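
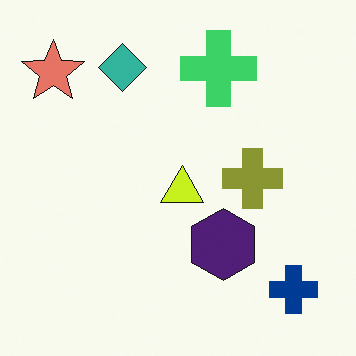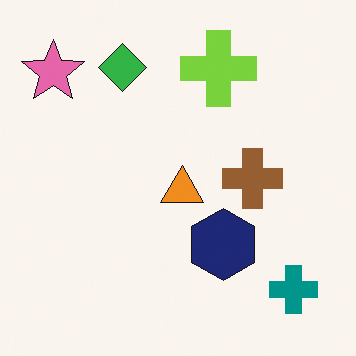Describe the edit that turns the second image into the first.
The image was hue-shifted slightly.

Every shape's color has rotated by the same amount around the hue wheel — a uniform hue shift.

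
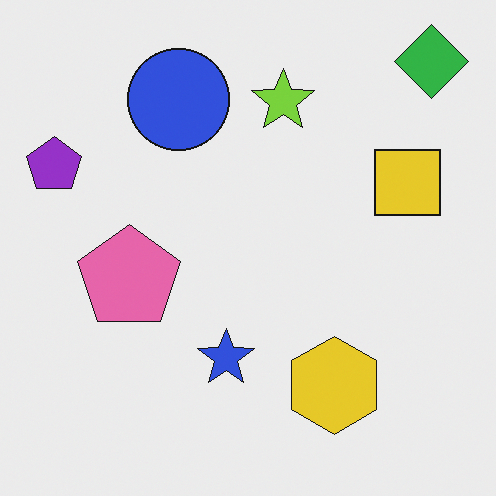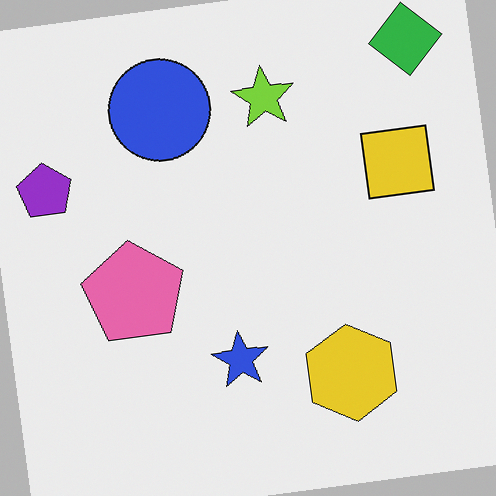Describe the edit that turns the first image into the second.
Rotated counter-clockwise by a few degrees.

Every shape is tilted by the same angle and the image corners show triangular fill wedges — a whole-image rotation by a non-right angle.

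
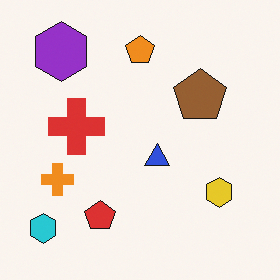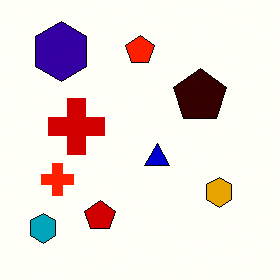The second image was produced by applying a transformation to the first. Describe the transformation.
It was boosted in contrast.

Tones are pushed away from mid-grey across the whole image — a global contrast change.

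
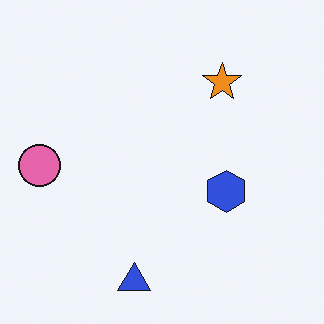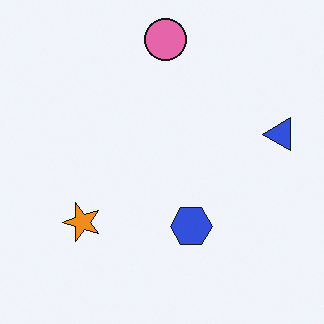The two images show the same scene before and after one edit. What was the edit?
The image was transposed (reflected across the top-left ↔ bottom-right diagonal).

Shapes have swapped their row and column positions — what was in the top-right is now in the bottom-left — a diagonal reflection.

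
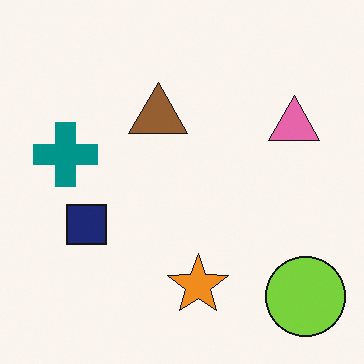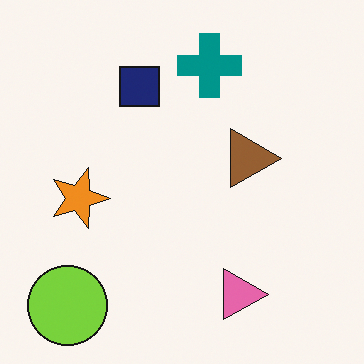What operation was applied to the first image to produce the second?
The image was rotated 90° clockwise.

The lime circle sits in the bottom-right of the first image and the bottom-left of the second — consistent with a whole-image 90° clockwise rotation.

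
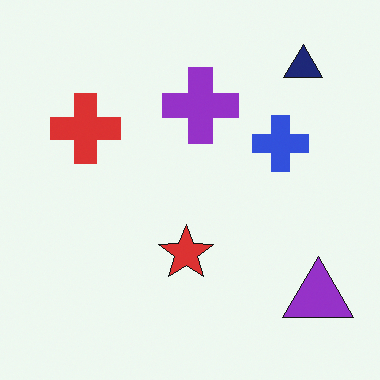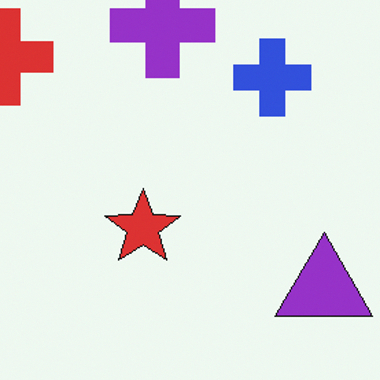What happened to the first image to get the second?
The second image is the first cropped to a modestly smaller region and rescaled.

The visible shapes are larger and the field of view is narrower; shapes near the original edges may be partly or wholly outside the frame — a crop-and-rescale.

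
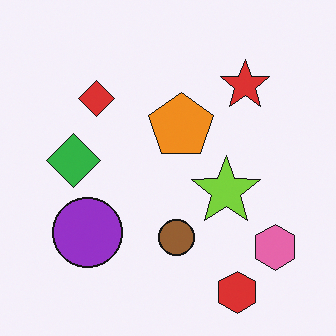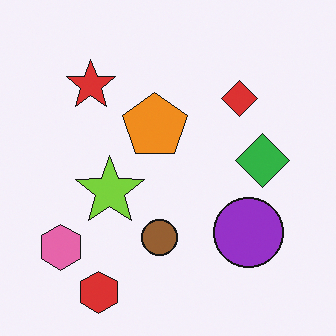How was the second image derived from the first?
Flipped horizontally (left ↔ right).

The pink hexagon is in the bottom-right of the first image and the bottom-left of the second — shapes on opposite sides of the vertical midline have swapped in a mirror flip.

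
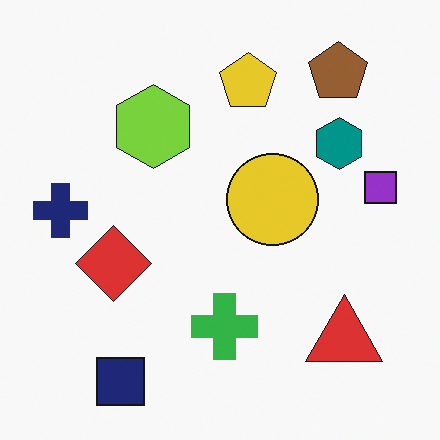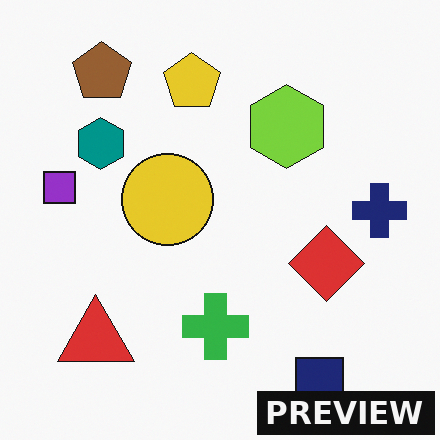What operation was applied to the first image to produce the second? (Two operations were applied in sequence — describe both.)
The second image is the first flipped horizontally (left ↔ right), then watermarked with the text "PREVIEW" in the lower-right corner.

The purple square is in the right of the first image and the left of the second — shapes on opposite sides of the vertical midline have swapped in a mirror flip. A dark label reading "PREVIEW" appears in the lower-right corner.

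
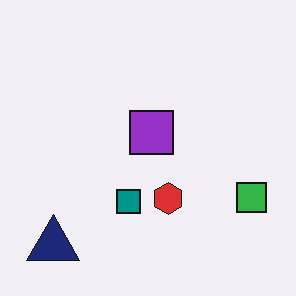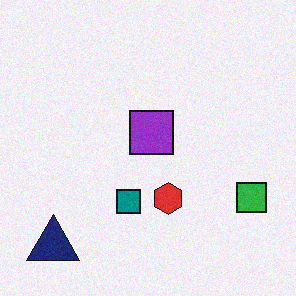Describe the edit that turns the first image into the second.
The second image is the first degraded with subtle gaussian noise.

Random speckle covers the whole image, including the flat background.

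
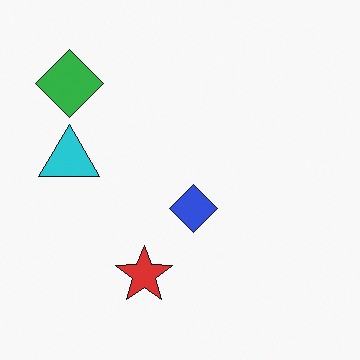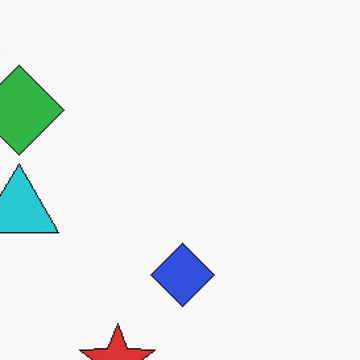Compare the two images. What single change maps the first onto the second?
The image was cropped slightly and scaled back up.

The visible shapes are larger and the field of view is narrower; shapes near the original edges may be partly or wholly outside the frame — a crop-and-rescale.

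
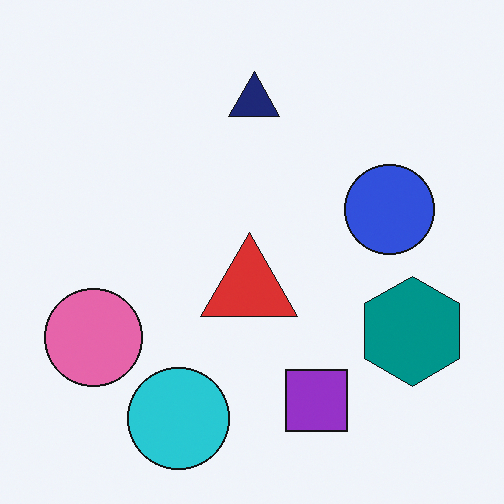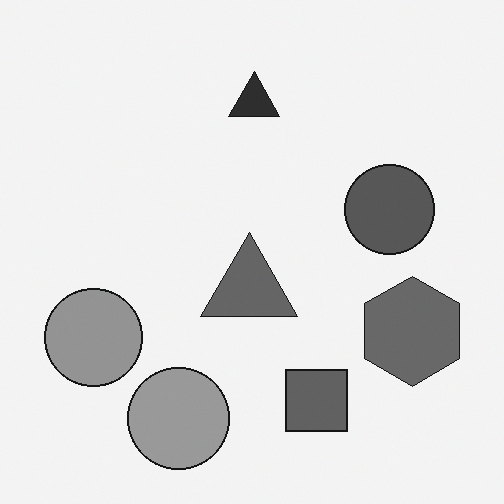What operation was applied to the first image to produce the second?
The second image is the first converted to grayscale.

All color is removed — every shape is now a shade of grey.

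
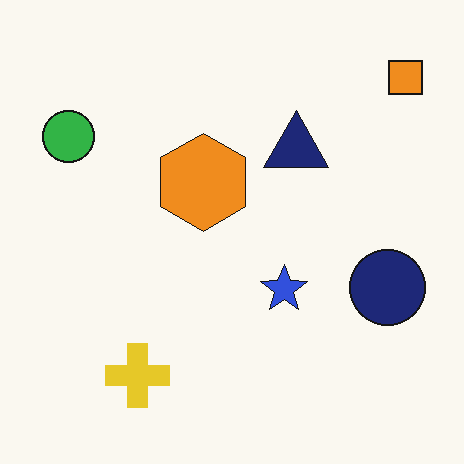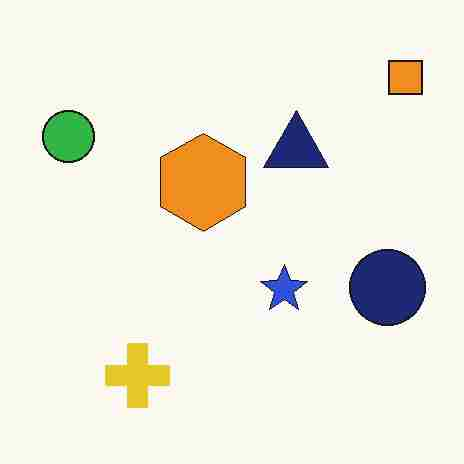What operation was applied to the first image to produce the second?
It was heavily JPEG-compressed with obvious blocking artifacts.

Blocky 8×8 compression artifacts appear around shape edges and the flat background shows ringing — characteristic JPEG degradation.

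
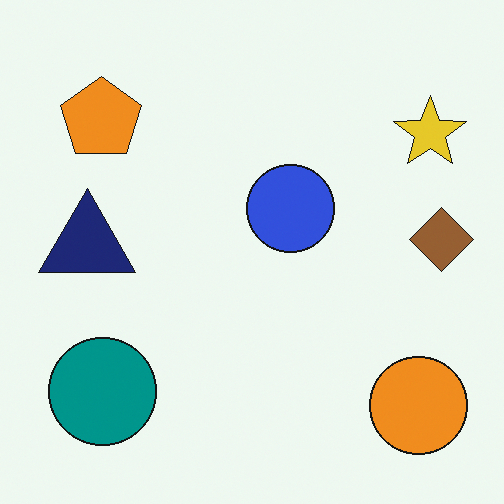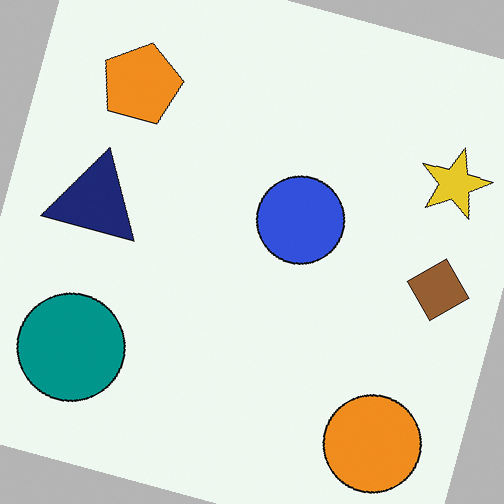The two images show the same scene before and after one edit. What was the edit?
Rotated clockwise by a clearly visible amount.

Every shape is tilted by the same angle and the image corners show triangular fill wedges — a whole-image rotation by a non-right angle.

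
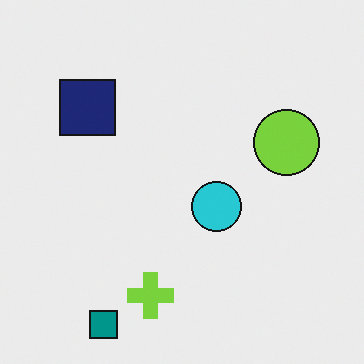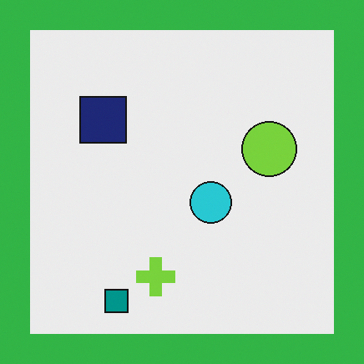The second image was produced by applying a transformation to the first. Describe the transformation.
Framed with a green border.

A solid green frame runs around the edge of the second image, with the content slightly shrunk inside it.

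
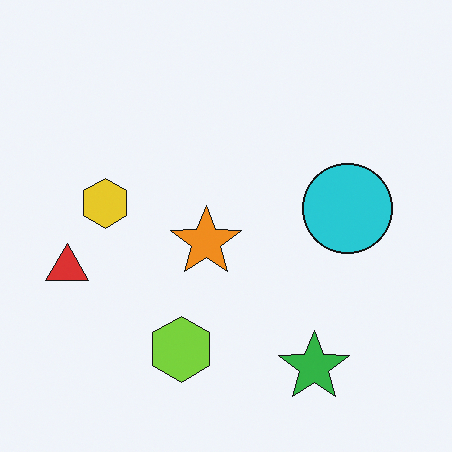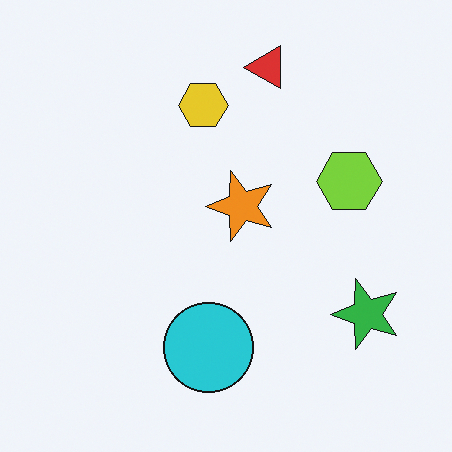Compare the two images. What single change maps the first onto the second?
Transposed (reflected across the top-left ↔ bottom-right diagonal).

Shapes have swapped their row and column positions — what was in the top-right is now in the bottom-left — a diagonal reflection.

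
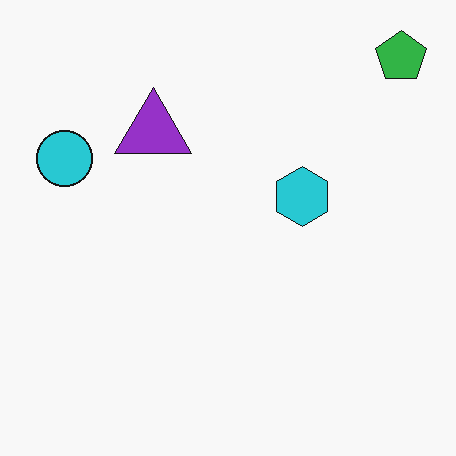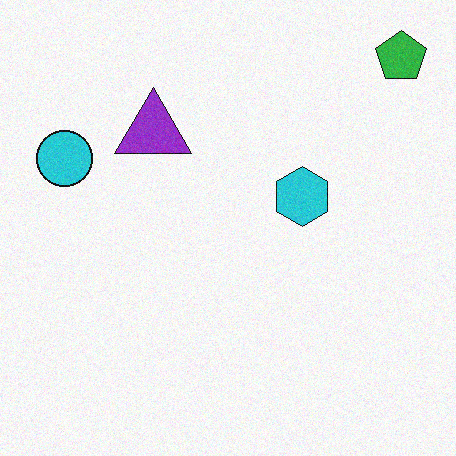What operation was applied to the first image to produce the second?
The transformation is: degraded with light additive noise.

Random speckle covers the whole image, including the flat background.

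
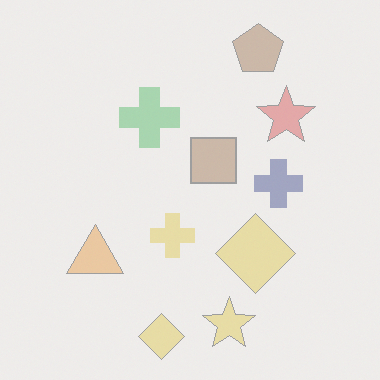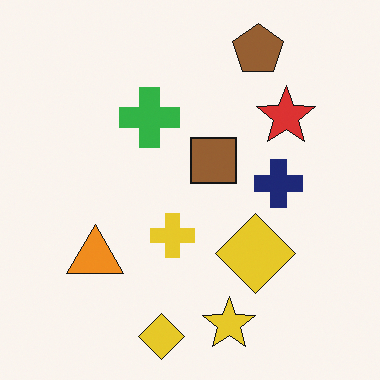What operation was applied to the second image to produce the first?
The image was given much lower contrast.

Tones are pushed toward mid-grey across the whole image — a global contrast change.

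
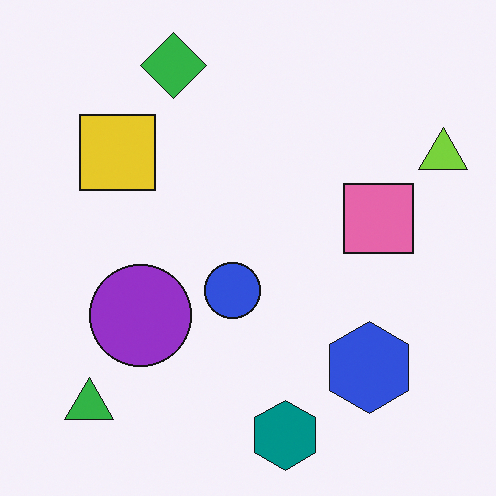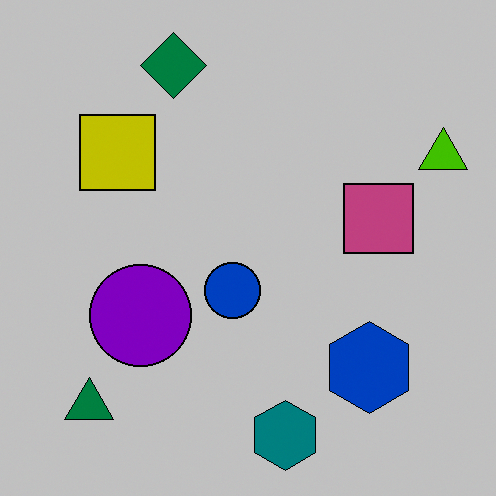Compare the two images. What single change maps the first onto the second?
The transformation is: aggressively posterized.

Each flat color has snapped to a coarser quantized level — most visibly, the near-white background has dropped to a flat grey.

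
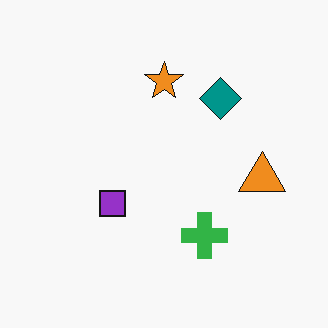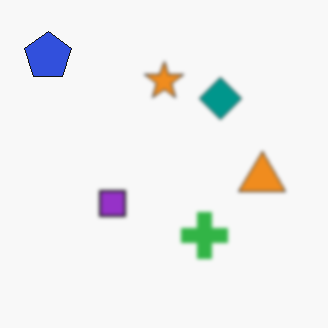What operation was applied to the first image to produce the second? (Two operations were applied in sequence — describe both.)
The second image is the first lightly blurred, then overlaid with an additional blue pentagon.

Shape edges and outlines are uniformly softened across the whole image. A blue pentagon appears in the second image that is absent from the first.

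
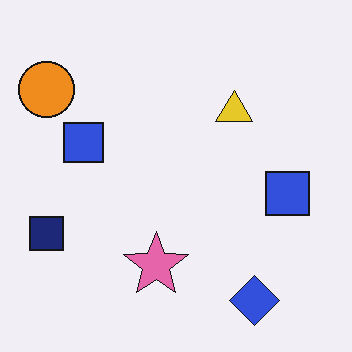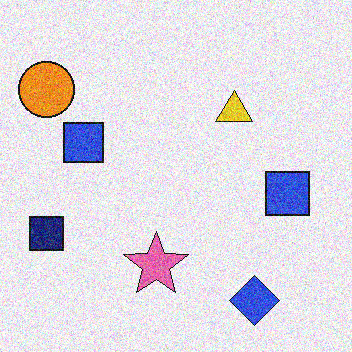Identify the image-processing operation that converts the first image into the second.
The image was degraded with strong gaussian noise.

Random speckle covers the whole image, including the flat background.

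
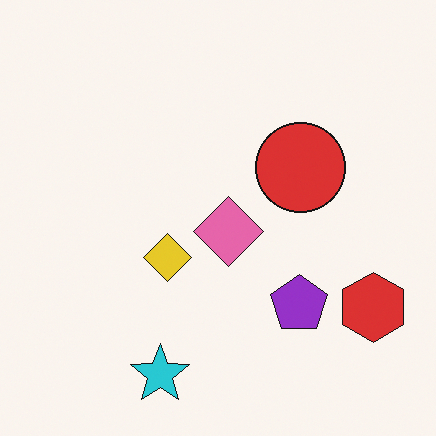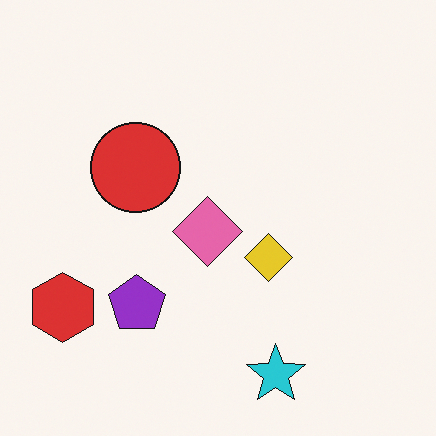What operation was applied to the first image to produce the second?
Flipped horizontally (left ↔ right).

The red hexagon is in the bottom-right of the first image and the bottom-left of the second — shapes on opposite sides of the vertical midline have swapped in a mirror flip.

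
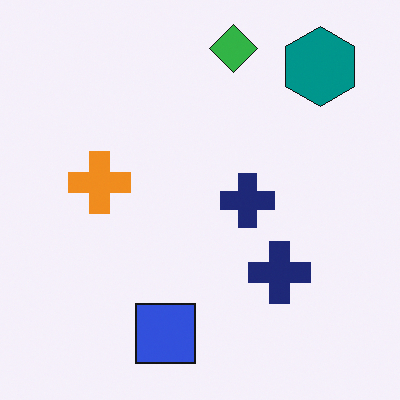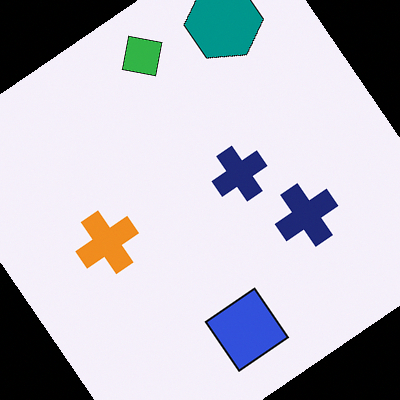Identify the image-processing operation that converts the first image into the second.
The transformation is: rotated counter-clockwise by a large amount — several tens of degrees.

Every shape is tilted by the same angle and the image corners show triangular fill wedges — a whole-image rotation by a non-right angle.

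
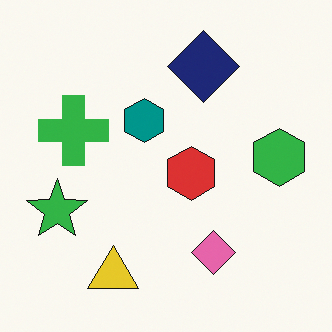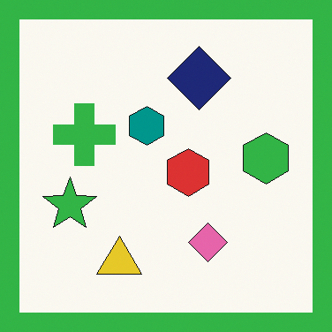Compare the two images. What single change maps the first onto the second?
The image was framed with a green border.

A solid green frame runs around the edge of the second image, with the content slightly shrunk inside it.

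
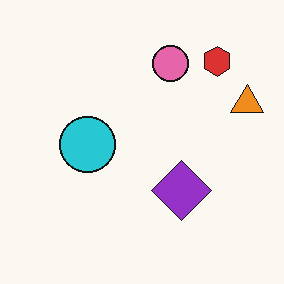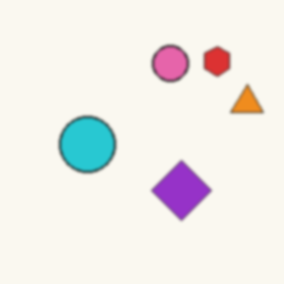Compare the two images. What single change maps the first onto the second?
This is the original image given a subtle gaussian blur.

Shape edges and outlines are uniformly softened across the whole image.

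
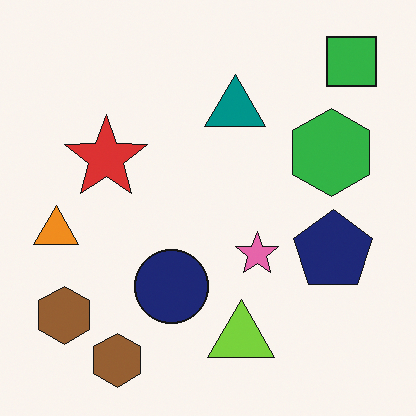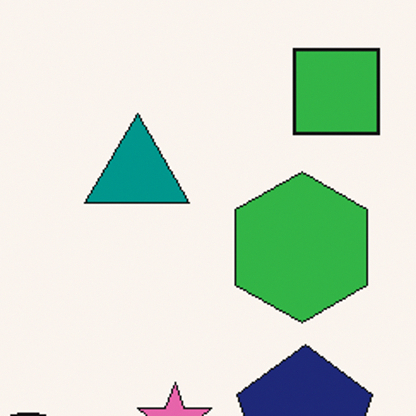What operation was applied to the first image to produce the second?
The image was cropped tightly and scaled back up.

The visible shapes are larger and the field of view is narrower; shapes near the original edges may be partly or wholly outside the frame — a crop-and-rescale.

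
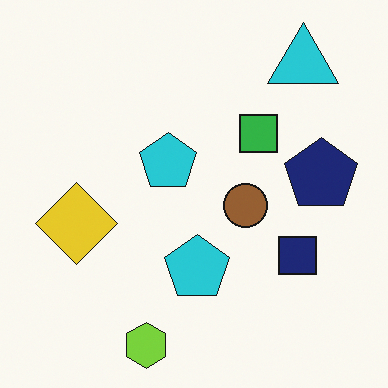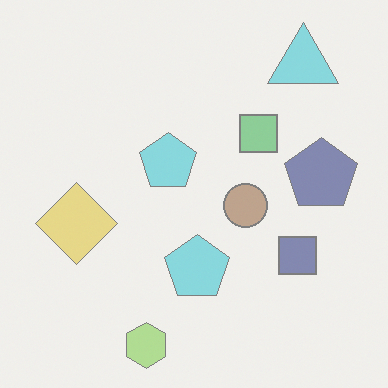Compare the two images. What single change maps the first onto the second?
Given much lower contrast.

Tones are pushed toward mid-grey across the whole image — a global contrast change.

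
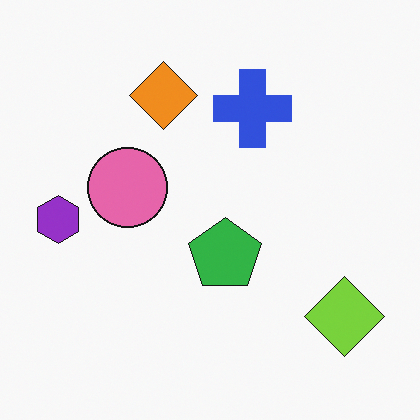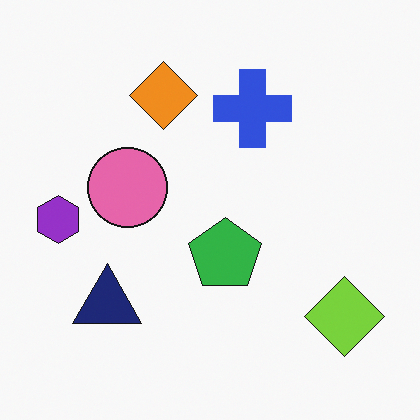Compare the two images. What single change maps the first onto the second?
Overlaid with an additional navy triangle.

A navy triangle appears in the second image that is absent from the first.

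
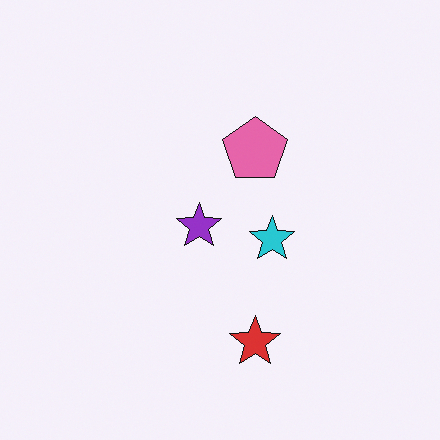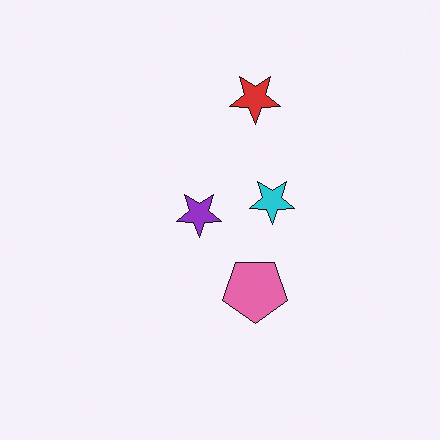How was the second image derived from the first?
The second image is the first flipped vertically (top ↔ bottom).

The red star is in the bottom of the first image and the top of the second — shapes on opposite sides of the horizontal midline have swapped in a mirror flip.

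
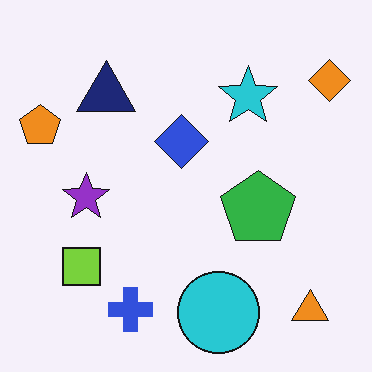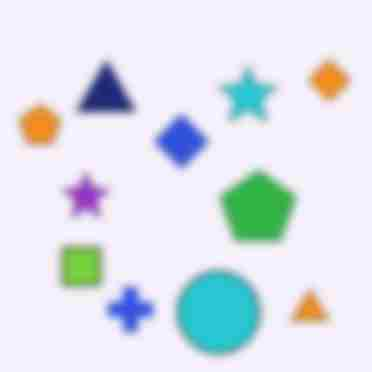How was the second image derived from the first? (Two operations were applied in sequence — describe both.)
Noticeably gaussian-blurred, then heavily JPEG-compressed with obvious blocking artifacts.

Shape edges and outlines are uniformly softened across the whole image. Blocky 8×8 compression artifacts appear around shape edges and the flat background shows ringing — characteristic JPEG degradation.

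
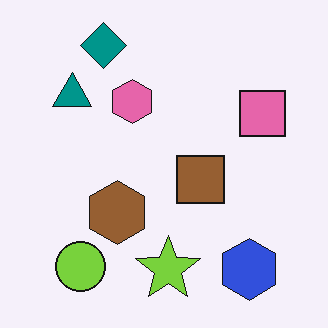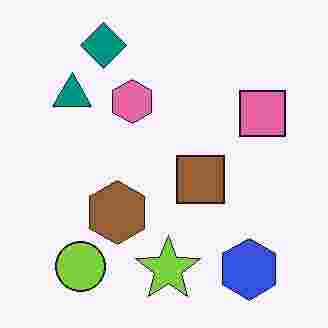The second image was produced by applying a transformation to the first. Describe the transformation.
The transformation is: degraded with heavy JPEG compression.

Blocky 8×8 compression artifacts appear around shape edges and the flat background shows ringing — characteristic JPEG degradation.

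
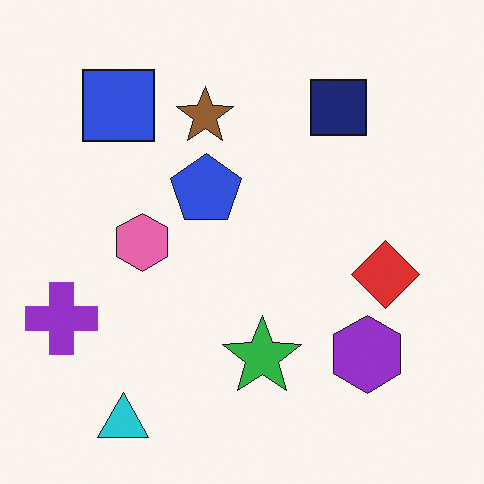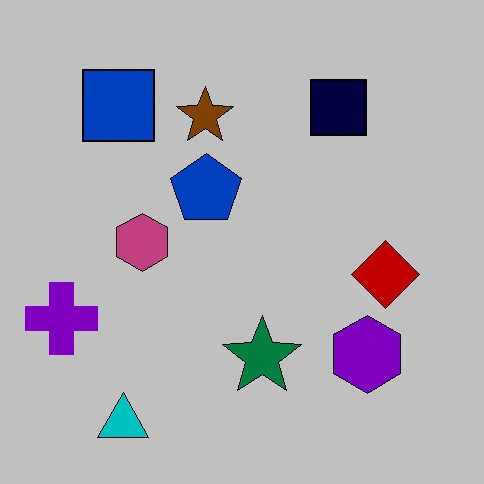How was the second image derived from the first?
The transformation is: aggressively posterized.

Each flat color has snapped to a coarser quantized level — most visibly, the near-white background has dropped to a flat grey.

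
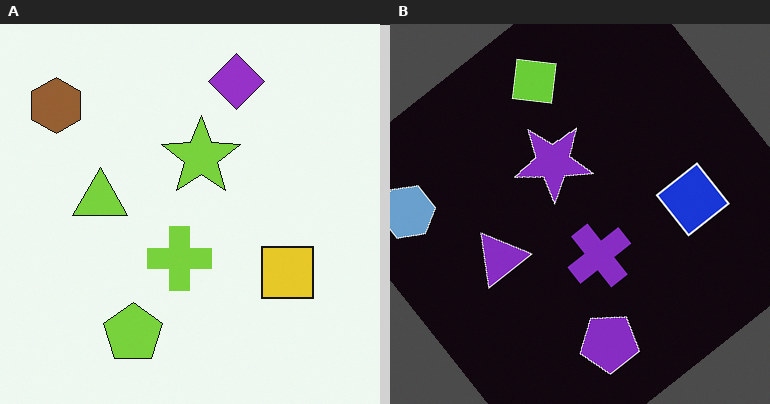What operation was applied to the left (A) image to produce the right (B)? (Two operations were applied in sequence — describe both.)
It was rotated counter-clockwise by a large amount — several tens of degrees, then color-inverted (negative).

Every shape is tilted by the same angle and the image corners show triangular fill wedges — a whole-image rotation by a non-right angle. The light background has become dark and every shape's color is its complement — a photographic negative.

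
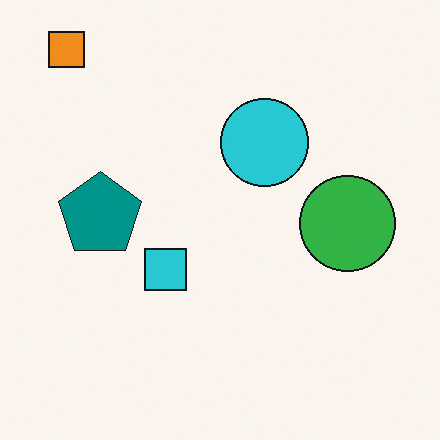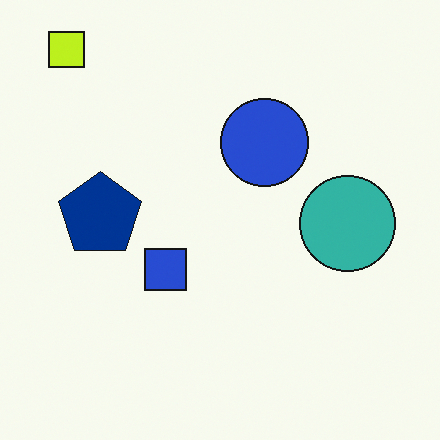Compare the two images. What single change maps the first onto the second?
This is the original image hue-shifted slightly.

Every shape's color has rotated by the same amount around the hue wheel — a uniform hue shift.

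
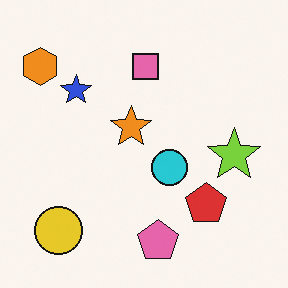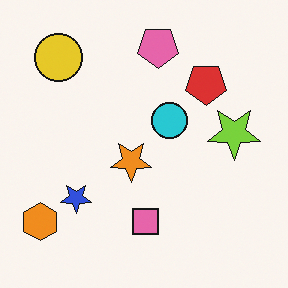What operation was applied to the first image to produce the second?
The second image is the first flipped vertically (top ↔ bottom).

The pink pentagon is in the bottom of the first image and the top of the second — shapes on opposite sides of the horizontal midline have swapped in a mirror flip.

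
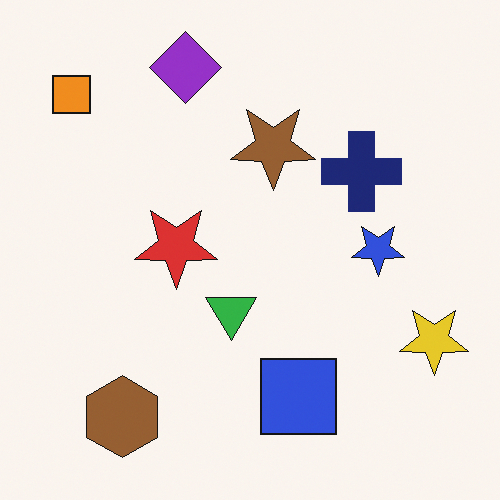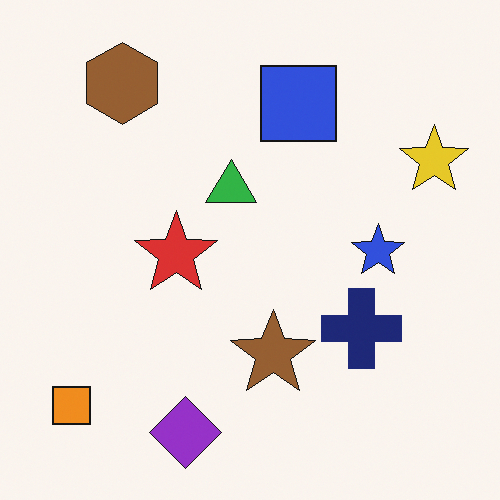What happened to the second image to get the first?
This is the original image flipped vertically (top ↔ bottom).

The purple diamond is in the bottom of the second image and the top of the first — shapes on opposite sides of the horizontal midline have swapped in a mirror flip.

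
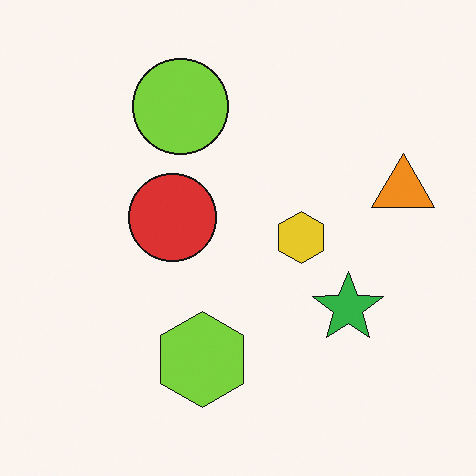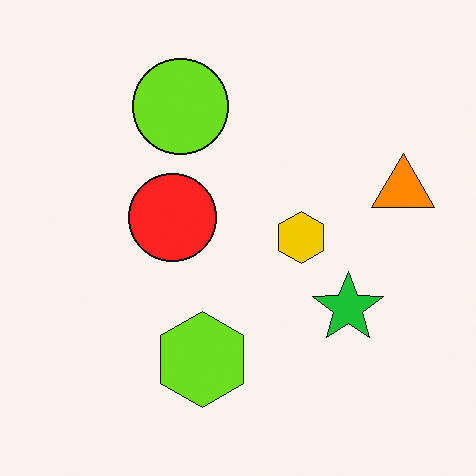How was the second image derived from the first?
The image was slightly oversaturated.

All colors are more vivid — a global saturation change.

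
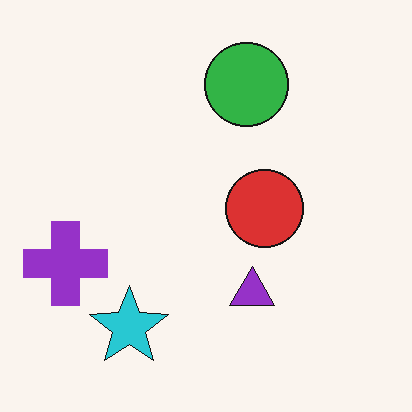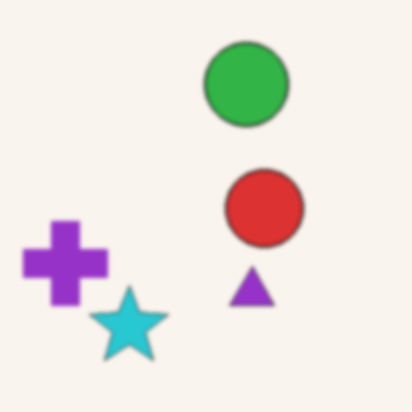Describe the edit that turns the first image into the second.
The image was given a subtle gaussian blur.

Shape edges and outlines are uniformly softened across the whole image.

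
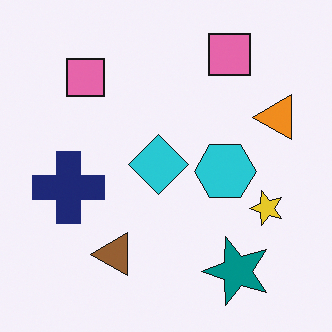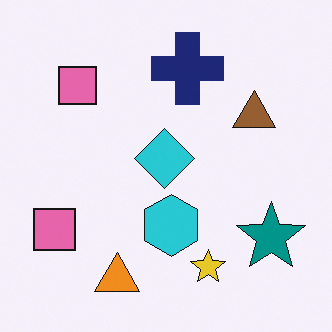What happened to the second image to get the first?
It was transposed (reflected across the top-left ↔ bottom-right diagonal).

Shapes have swapped their row and column positions — what was in the top-right is now in the bottom-left — a diagonal reflection.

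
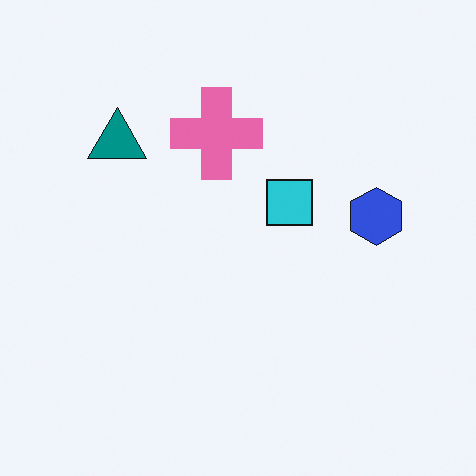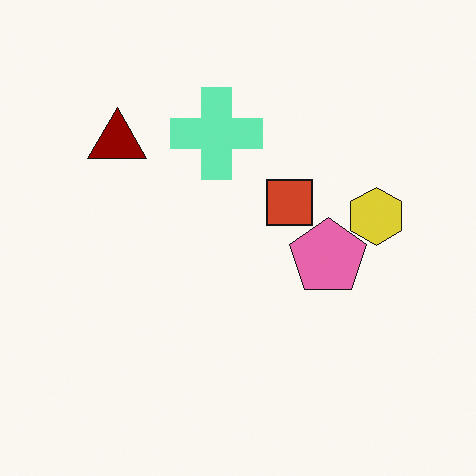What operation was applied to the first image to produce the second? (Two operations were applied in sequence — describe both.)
It was hue-shifted by a large amount, then overlaid with an additional pink pentagon.

Every shape's color has rotated by the same amount around the hue wheel — a uniform hue shift. A pink pentagon appears in the second image that is absent from the first.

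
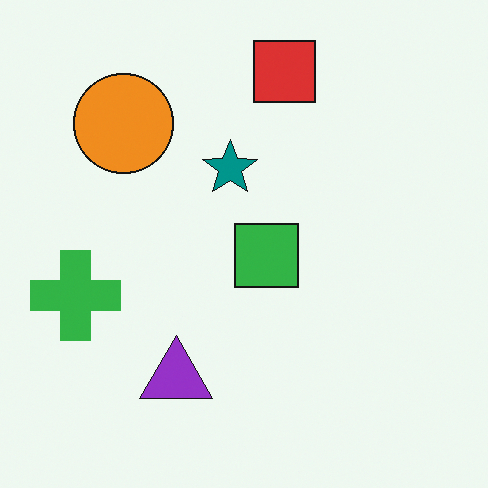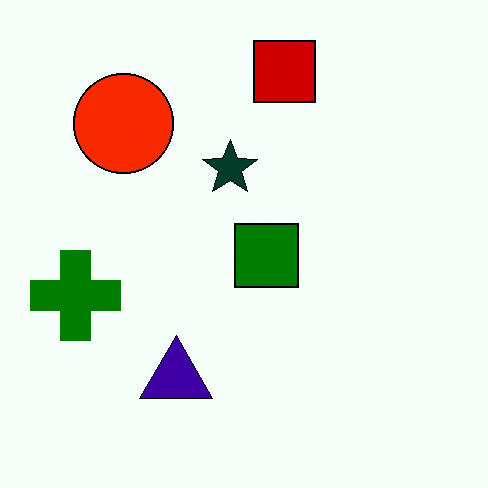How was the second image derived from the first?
The image was boosted in contrast.

Tones are pushed away from mid-grey across the whole image — a global contrast change.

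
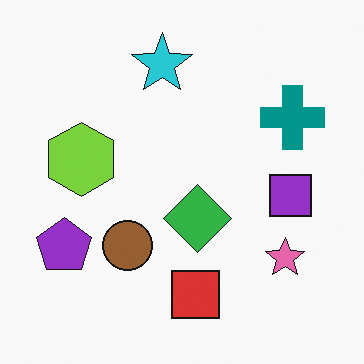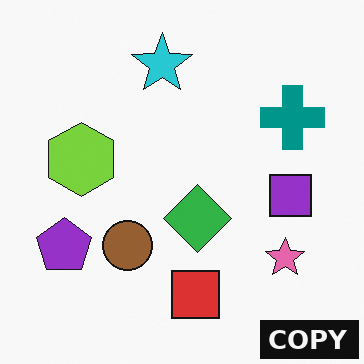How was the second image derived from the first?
The transformation is: watermarked with the text "COPY" in the lower-right corner.

A dark label reading "COPY" appears in the lower-right corner.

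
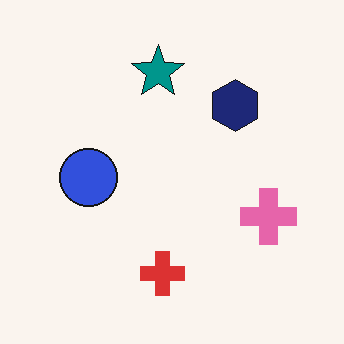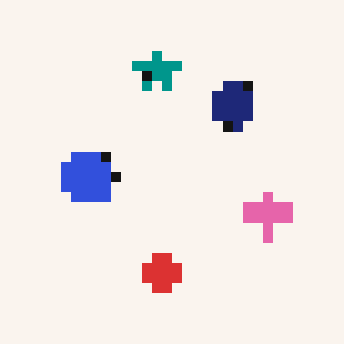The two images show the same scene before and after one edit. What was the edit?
The image was heavily pixelated into large blocks.

Shapes are reduced to large square blocks; fine edges and outlines are lost — a downscale-then-upscale (mosaic) effect.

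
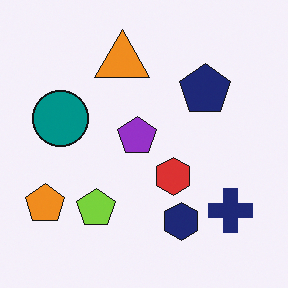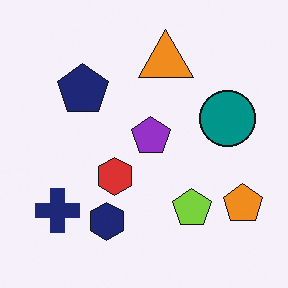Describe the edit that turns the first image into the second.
It was flipped horizontally (left ↔ right).

The orange pentagon is in the bottom-left of the first image and the bottom-right of the second — shapes on opposite sides of the vertical midline have swapped in a mirror flip.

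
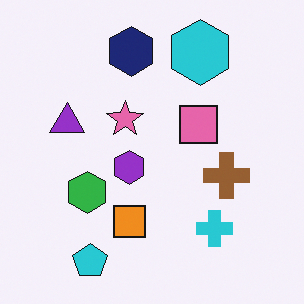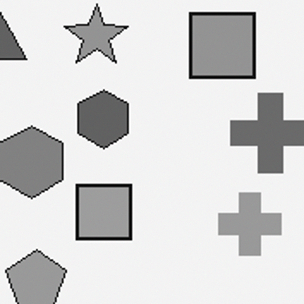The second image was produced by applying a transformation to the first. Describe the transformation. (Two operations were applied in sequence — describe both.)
It was converted to grayscale, then cropped to a noticeably smaller region and rescaled.

All color is removed — every shape is now a shade of grey. The visible shapes are larger and the field of view is narrower; shapes near the original edges may be partly or wholly outside the frame — a crop-and-rescale.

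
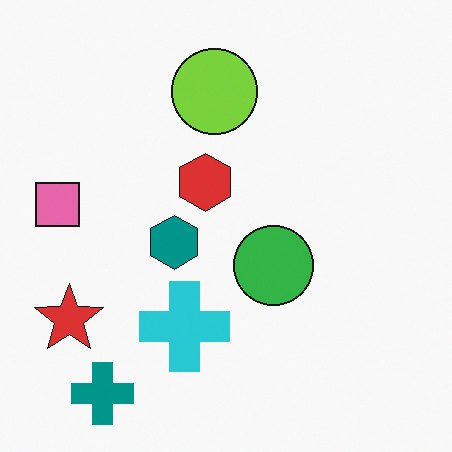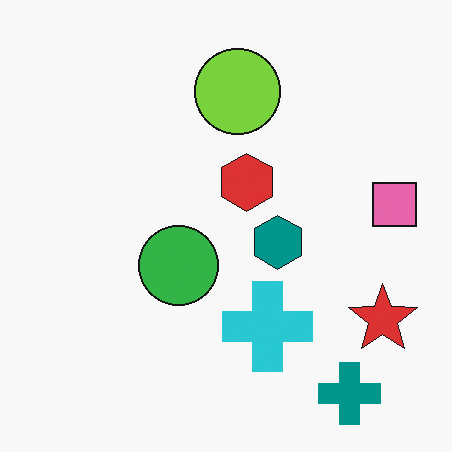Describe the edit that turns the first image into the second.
This is the original image flipped horizontally (left ↔ right).

The pink square is in the left of the first image and the right of the second — shapes on opposite sides of the vertical midline have swapped in a mirror flip.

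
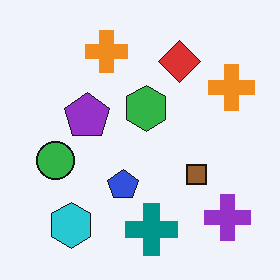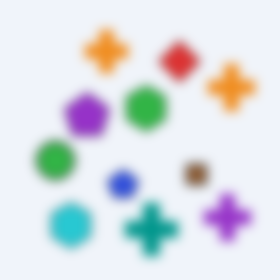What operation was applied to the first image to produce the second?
This is the original image strongly gaussian-blurred.

Shape edges and outlines are uniformly softened across the whole image.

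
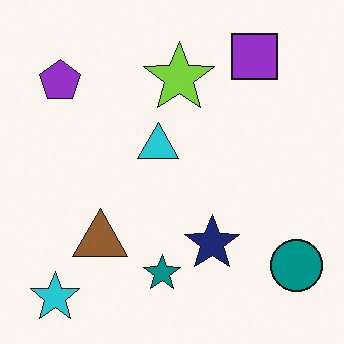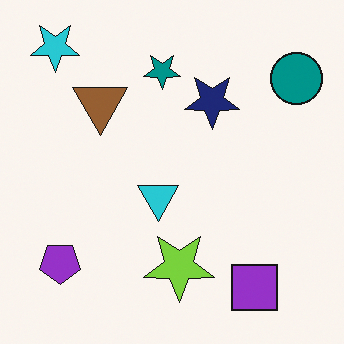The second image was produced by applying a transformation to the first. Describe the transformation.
It was flipped vertically (top ↔ bottom).

The cyan star is in the bottom-left of the first image and the top-left of the second — shapes on opposite sides of the horizontal midline have swapped in a mirror flip.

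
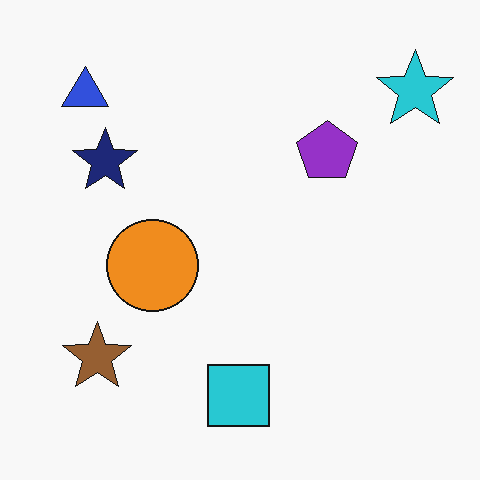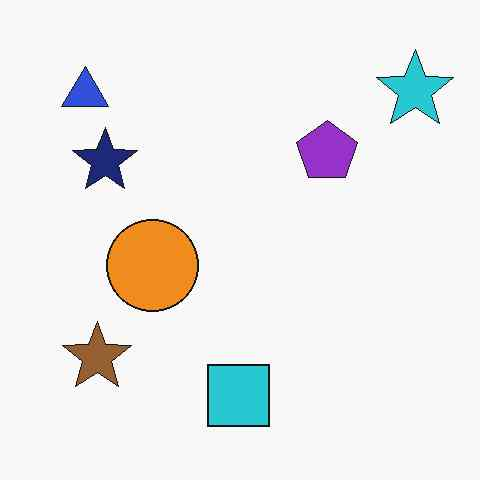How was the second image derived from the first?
This is the original image JPEG-compressed with visible artifacts.

Blocky 8×8 compression artifacts appear around shape edges and the flat background shows ringing — characteristic JPEG degradation.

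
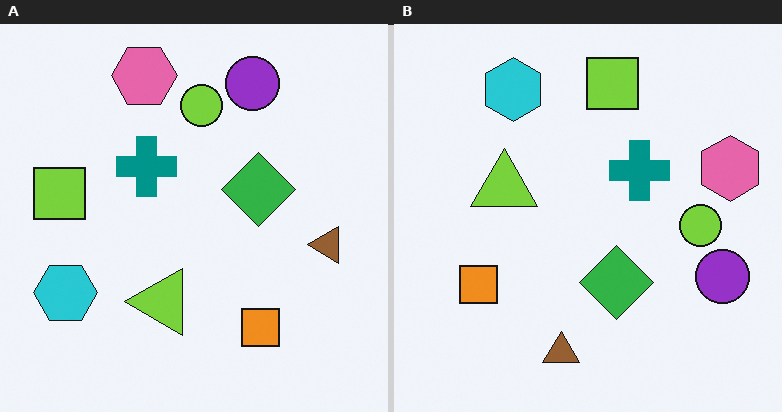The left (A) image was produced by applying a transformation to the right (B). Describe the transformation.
The image was rotated 90° counter-clockwise.

The pink hexagon sits in the right of the right (B) image and the top of the left (A) — consistent with a whole-image 90° counter-clockwise rotation.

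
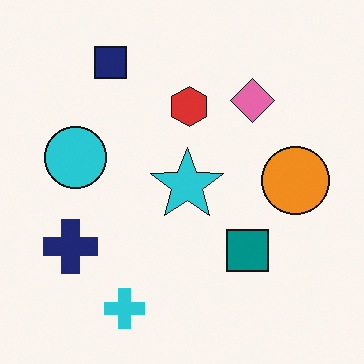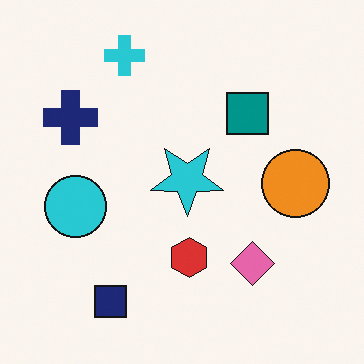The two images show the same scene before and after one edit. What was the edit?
It was flipped vertically (top ↔ bottom).

The cyan cross is in the bottom of the first image and the top of the second — shapes on opposite sides of the horizontal midline have swapped in a mirror flip.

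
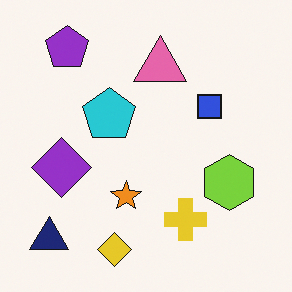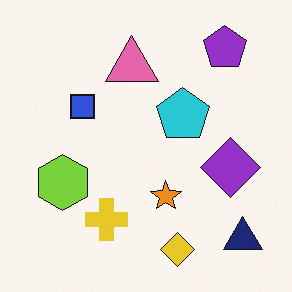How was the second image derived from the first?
It was flipped horizontally (left ↔ right).

The navy triangle is in the bottom-left of the first image and the bottom-right of the second — shapes on opposite sides of the vertical midline have swapped in a mirror flip.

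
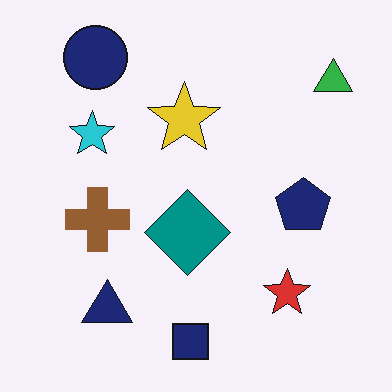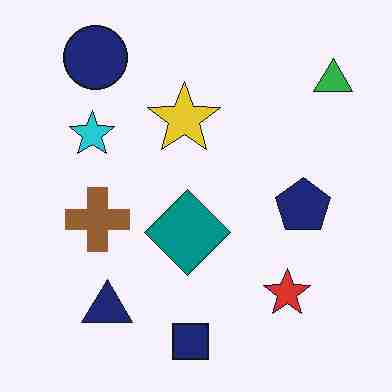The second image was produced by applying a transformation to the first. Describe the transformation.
The transformation is: heavily JPEG-compressed with obvious blocking artifacts.

Blocky 8×8 compression artifacts appear around shape edges and the flat background shows ringing — characteristic JPEG degradation.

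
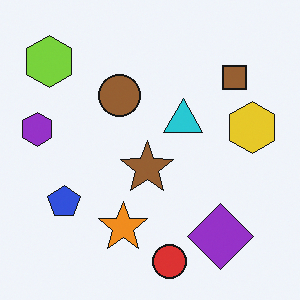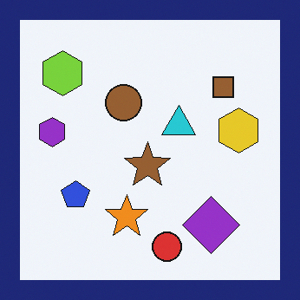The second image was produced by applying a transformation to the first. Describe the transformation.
The second image is the first framed with a navy border.

A solid navy frame runs around the edge of the second image, with the content slightly shrunk inside it.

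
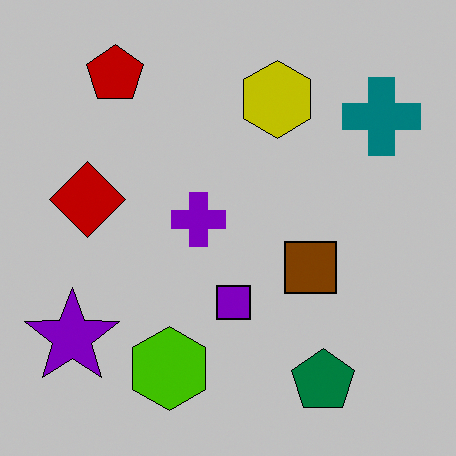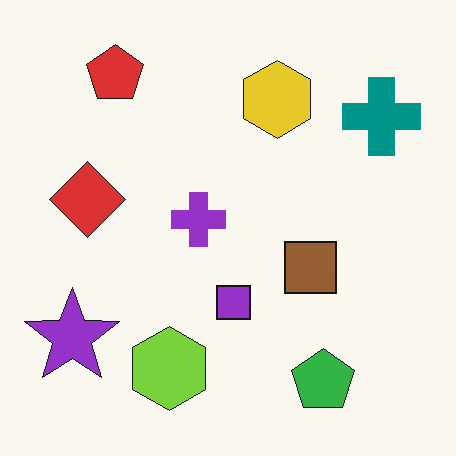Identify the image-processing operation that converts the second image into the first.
The first image is the second heavily posterized to just a handful of flat colors.

Each flat color has snapped to a coarser quantized level — most visibly, the near-white background has dropped to a flat grey.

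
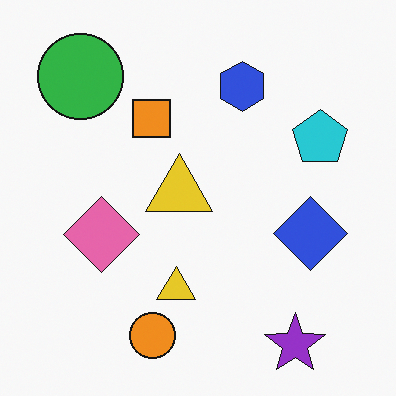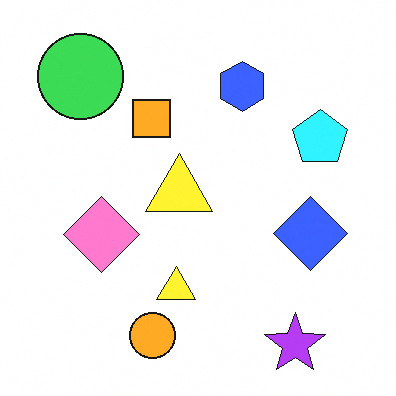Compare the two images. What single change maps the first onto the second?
The second image is the first brightened a little.

Every pixel — background and shapes alike — is uniformly brightened.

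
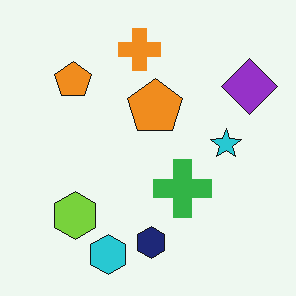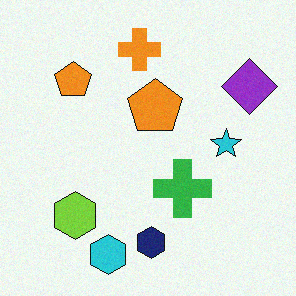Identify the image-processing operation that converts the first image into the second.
The second image is the first degraded with light additive noise.

Random speckle covers the whole image, including the flat background.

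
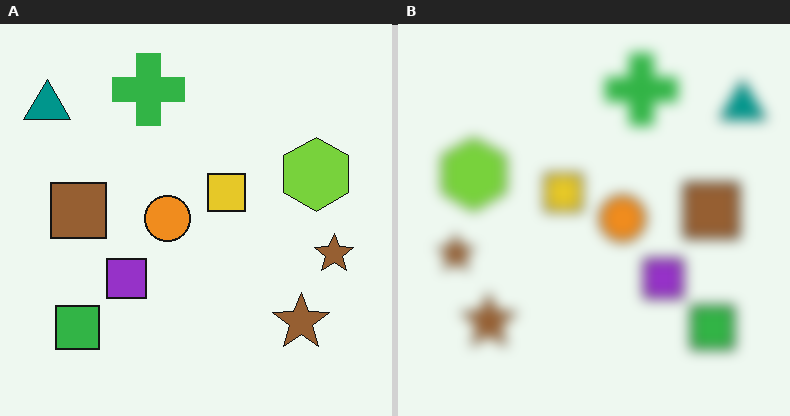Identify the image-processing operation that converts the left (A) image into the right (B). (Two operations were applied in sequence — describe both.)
Flipped horizontally (left ↔ right), then strongly gaussian-blurred.

The teal triangle is in the top-left of the left (A) image and the top-right of the right (B) — shapes on opposite sides of the vertical midline have swapped in a mirror flip. Shape edges and outlines are uniformly softened across the whole image.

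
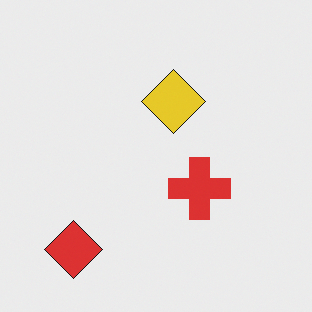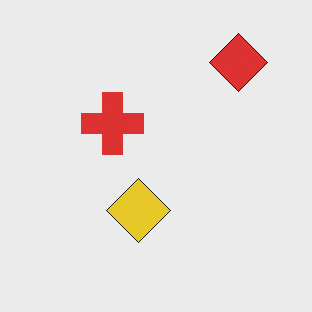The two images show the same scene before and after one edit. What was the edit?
The image was rotated 180°.

The red diamond sits in the bottom-left of the first image and the top-right of the second — consistent with a whole-image 180° rotation.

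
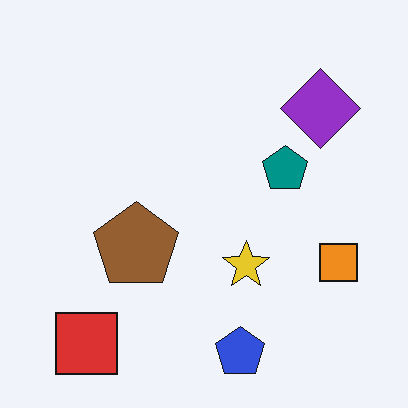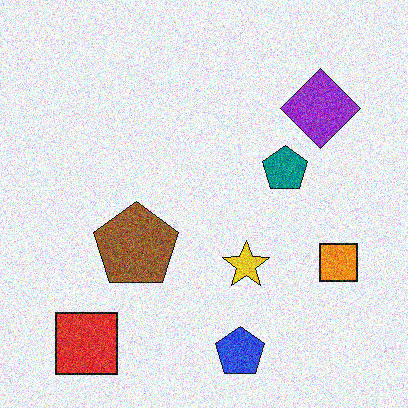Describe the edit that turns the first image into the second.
Degraded with strong gaussian noise.

Random speckle covers the whole image, including the flat background.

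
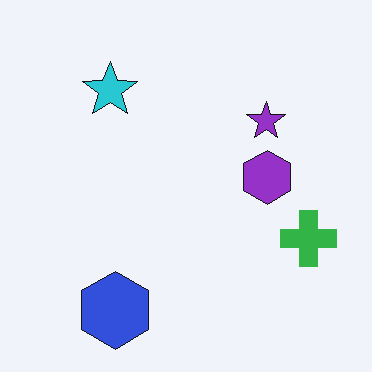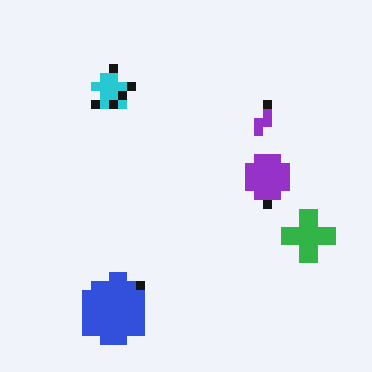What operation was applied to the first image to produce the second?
The transformation is: heavily pixelated into large blocks.

Shapes are reduced to large square blocks; fine edges and outlines are lost — a downscale-then-upscale (mosaic) effect.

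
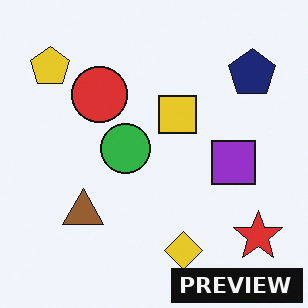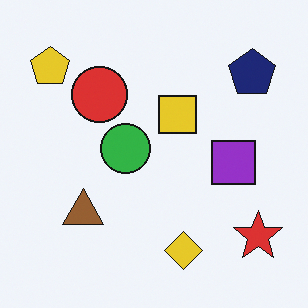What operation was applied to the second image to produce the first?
It was watermarked with the text "PREVIEW" in the lower-right corner.

A dark label reading "PREVIEW" appears in the lower-right corner.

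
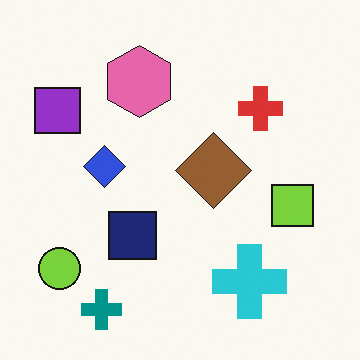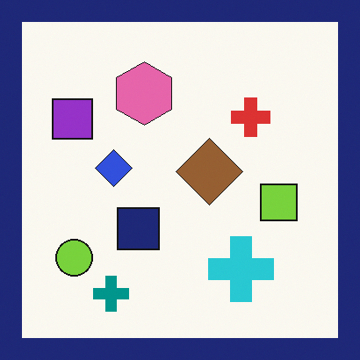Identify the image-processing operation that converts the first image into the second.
Framed with a navy border.

A solid navy frame runs around the edge of the second image, with the content slightly shrunk inside it.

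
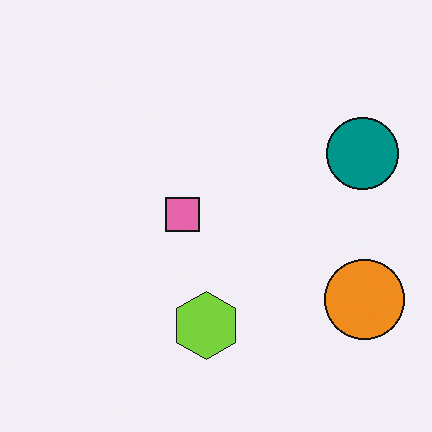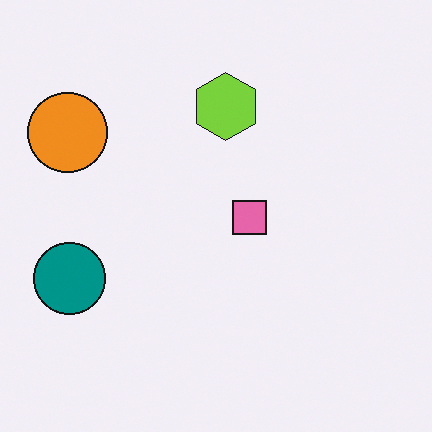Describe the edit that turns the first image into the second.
The transformation is: rotated 180°.

The orange circle sits in the bottom-right of the first image and the top-left of the second — consistent with a whole-image 180° rotation.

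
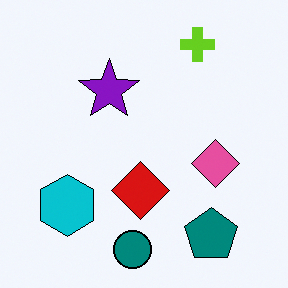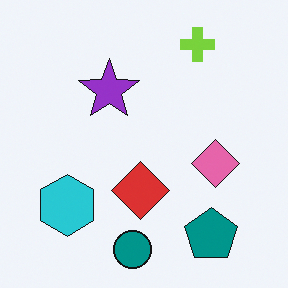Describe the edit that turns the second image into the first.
This is the original image given slightly increased contrast.

Tones are pushed away from mid-grey across the whole image — a global contrast change.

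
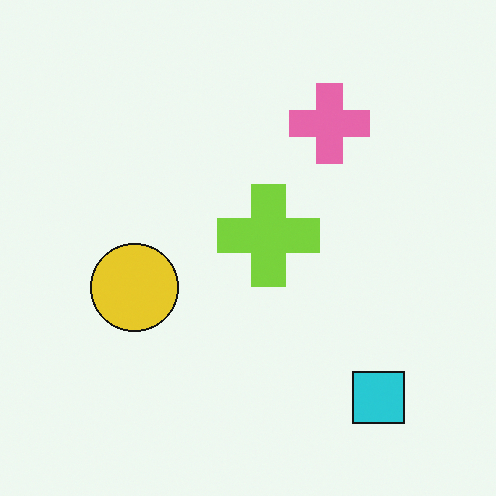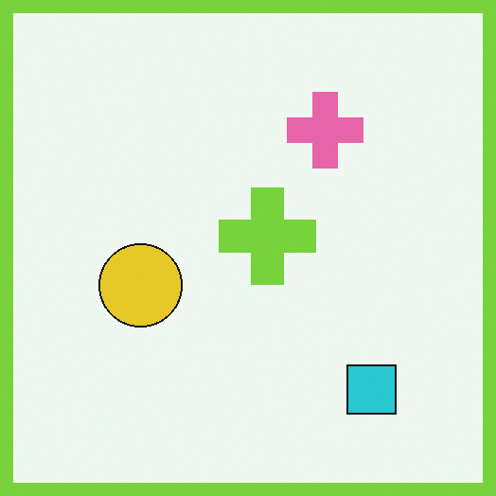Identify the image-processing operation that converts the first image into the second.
This is the original image framed with a lime border.

A solid lime frame runs around the edge of the second image, with the content slightly shrunk inside it.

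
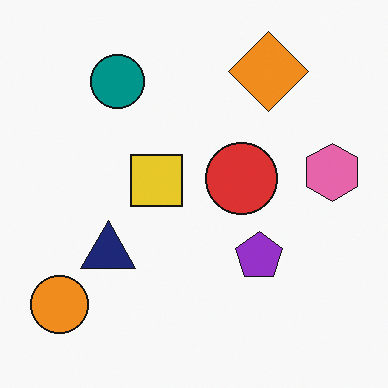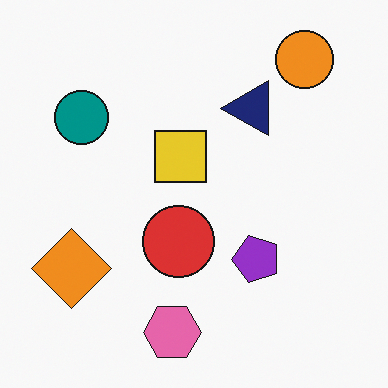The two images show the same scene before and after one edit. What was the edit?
Transposed (reflected across the top-left ↔ bottom-right diagonal).

Shapes have swapped their row and column positions — what was in the top-right is now in the bottom-left — a diagonal reflection.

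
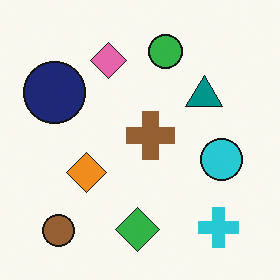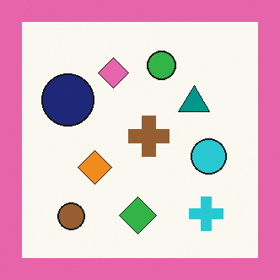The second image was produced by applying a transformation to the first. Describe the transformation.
This is the original image framed with a pink border.

A solid pink frame runs around the edge of the second image, with the content slightly shrunk inside it.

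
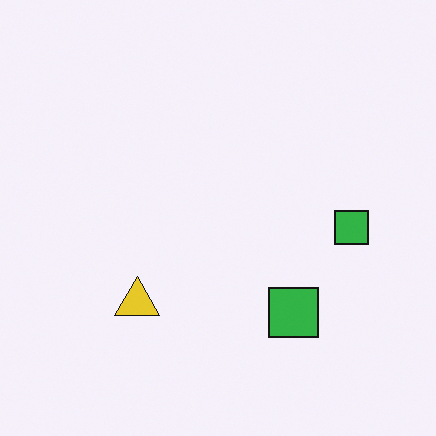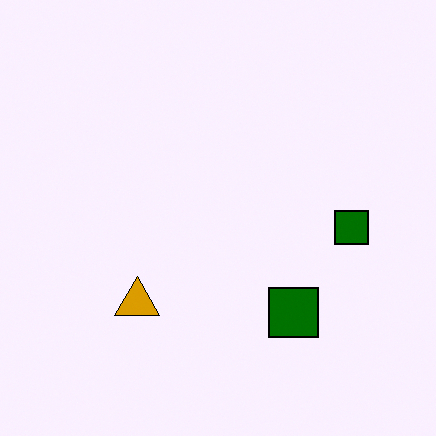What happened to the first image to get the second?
The second image is the first given much higher contrast.

Tones are pushed away from mid-grey across the whole image — a global contrast change.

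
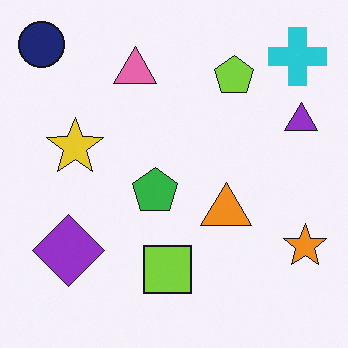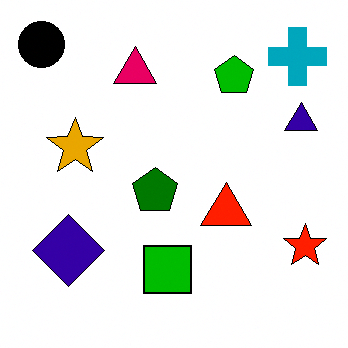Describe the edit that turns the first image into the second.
It was boosted in contrast.

Tones are pushed away from mid-grey across the whole image — a global contrast change.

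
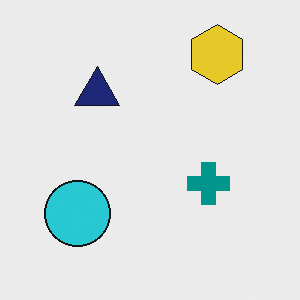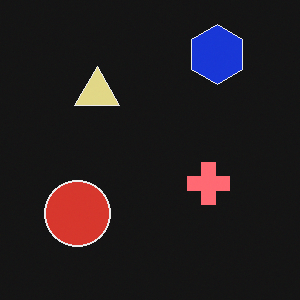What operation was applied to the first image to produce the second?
This is the original image color-inverted (negative).

The light background has become dark and every shape's color is its complement — a photographic negative.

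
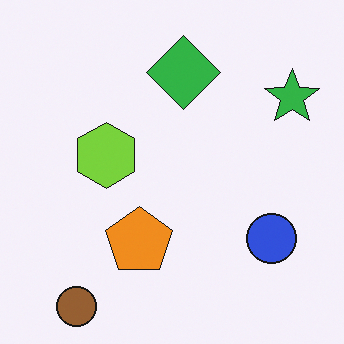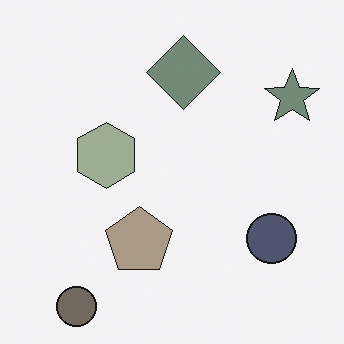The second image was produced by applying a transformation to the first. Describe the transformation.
This is the original image heavily desaturated.

All colors are more muted and greyish — a global saturation change.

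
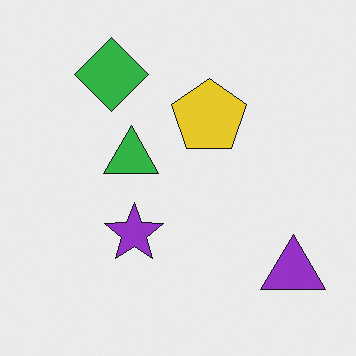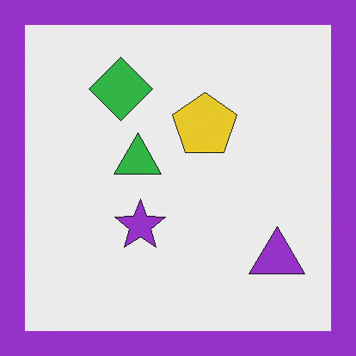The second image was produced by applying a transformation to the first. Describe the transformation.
Framed with a purple border.

A solid purple frame runs around the edge of the second image, with the content slightly shrunk inside it.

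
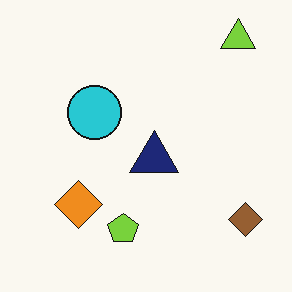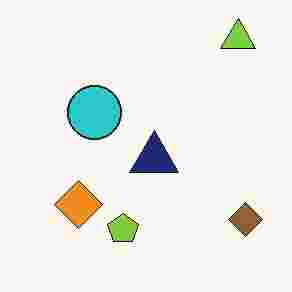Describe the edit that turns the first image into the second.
The image was degraded with heavy JPEG compression.

Blocky 8×8 compression artifacts appear around shape edges and the flat background shows ringing — characteristic JPEG degradation.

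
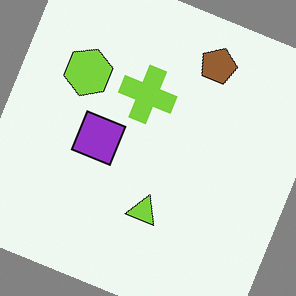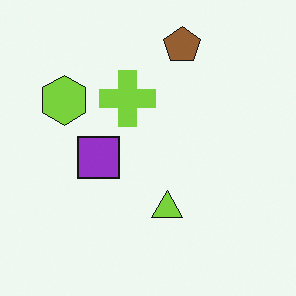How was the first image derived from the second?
The image was rotated clockwise by a clearly visible amount.

Every shape is tilted by the same angle and the image corners show triangular fill wedges — a whole-image rotation by a non-right angle.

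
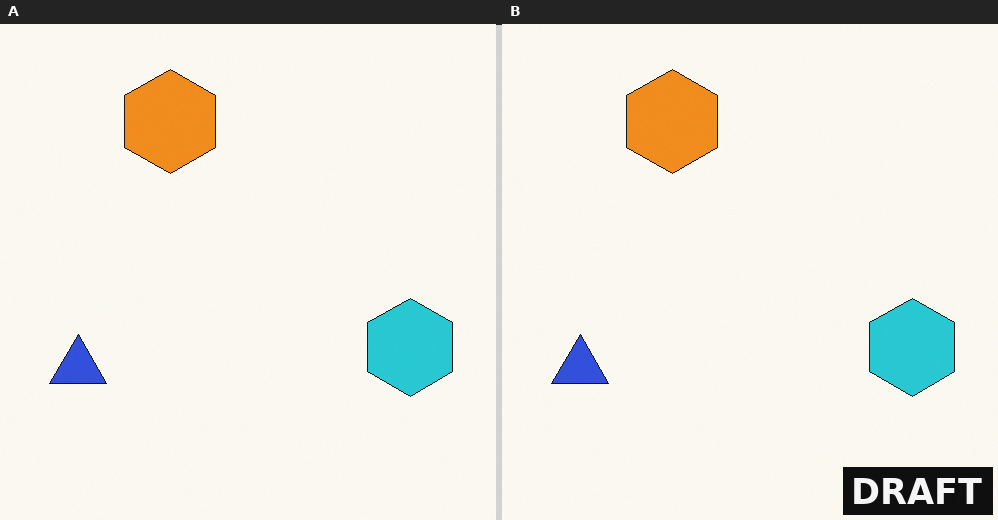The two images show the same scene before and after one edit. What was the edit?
This is the original image watermarked with the text "DRAFT" in the lower-right corner.

A dark label reading "DRAFT" appears in the lower-right corner.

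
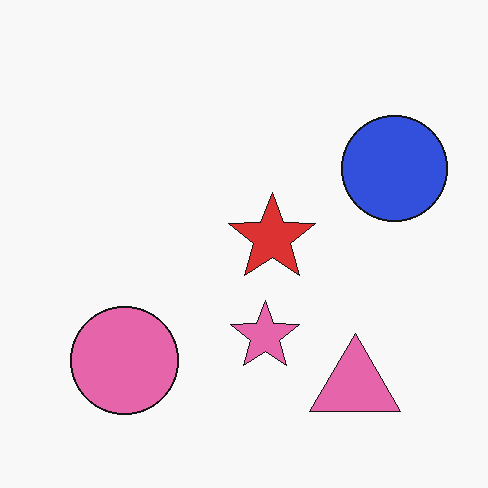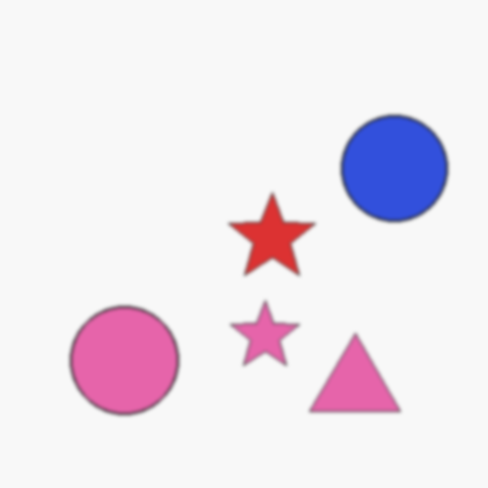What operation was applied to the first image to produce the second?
It was slightly softened.

Shape edges and outlines are uniformly softened across the whole image.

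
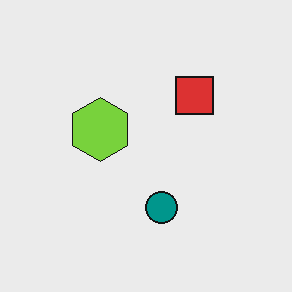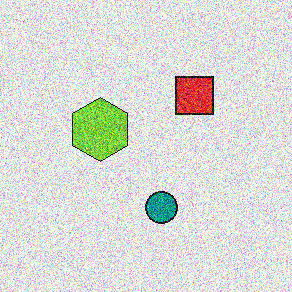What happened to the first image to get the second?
The second image is the first degraded with a thick layer of grain.

Random speckle covers the whole image, including the flat background.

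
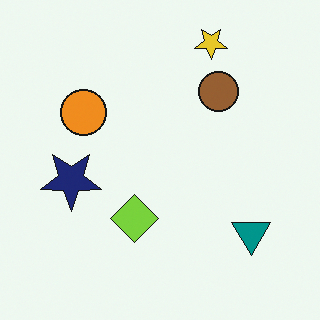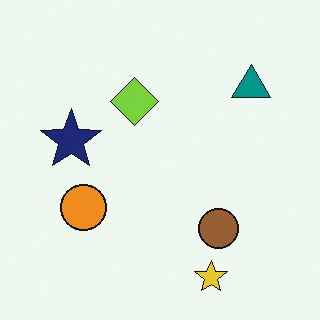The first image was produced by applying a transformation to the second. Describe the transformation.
The first image is the second flipped vertically (top ↔ bottom).

The yellow star is in the bottom of the second image and the top of the first — shapes on opposite sides of the horizontal midline have swapped in a mirror flip.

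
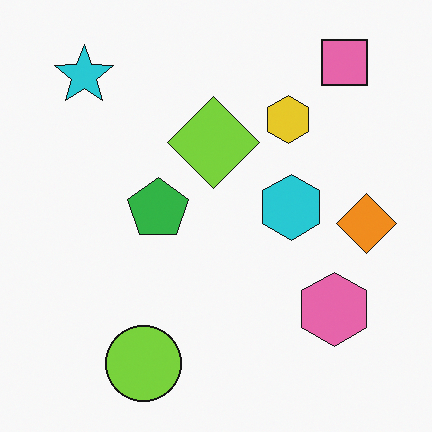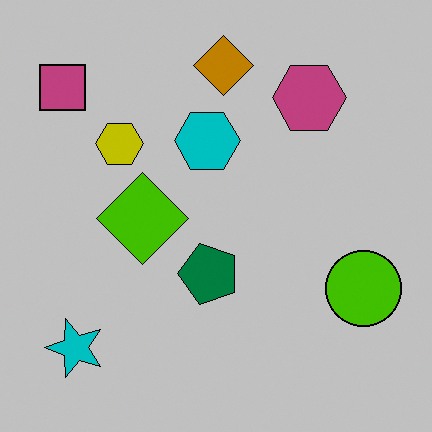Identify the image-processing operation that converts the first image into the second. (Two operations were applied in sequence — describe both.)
This is the original image rotated 90° counter-clockwise, then heavily posterized to just a handful of flat colors.

The pink square sits in the top-right of the first image and the top-left of the second — consistent with a whole-image 90° counter-clockwise rotation. Each flat color has snapped to a coarser quantized level — most visibly, the near-white background has dropped to a flat grey.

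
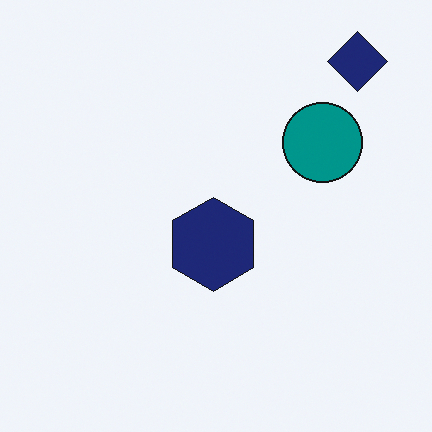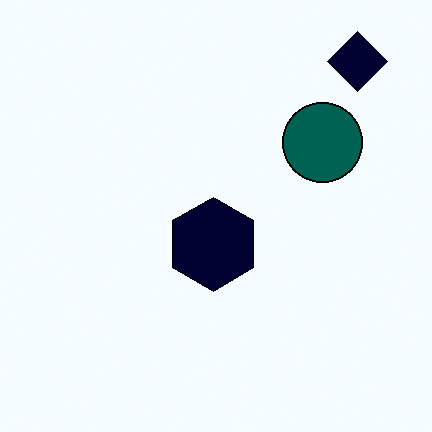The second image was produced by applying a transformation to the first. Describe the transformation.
The image was boosted in contrast.

Tones are pushed away from mid-grey across the whole image — a global contrast change.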